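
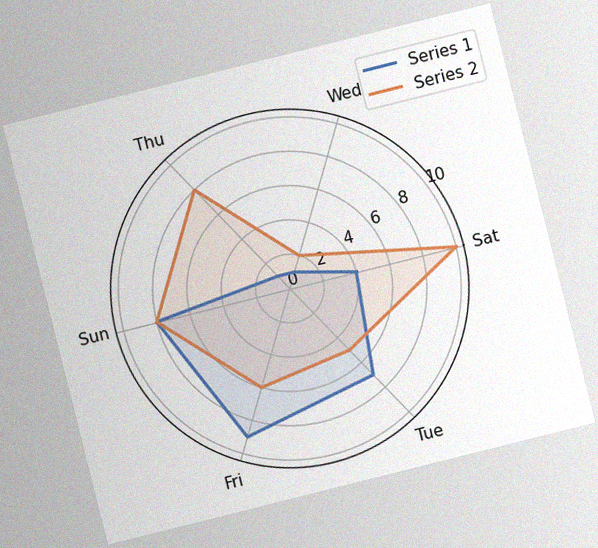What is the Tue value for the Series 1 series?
7

The chart is tilted about 14° counter-clockwise, with some photo noise. On the Tue axis, Series 1 reaches 7.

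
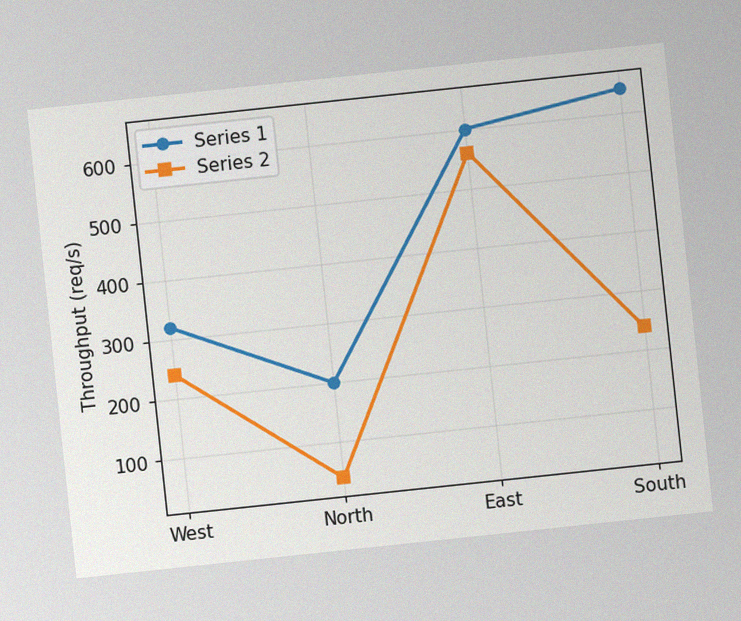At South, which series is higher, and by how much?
The chart is tilted about 6° counter-clockwise, with some photo noise. At South, Series 1 sits above the other line by 400req/s.

Series 1, by 400req/s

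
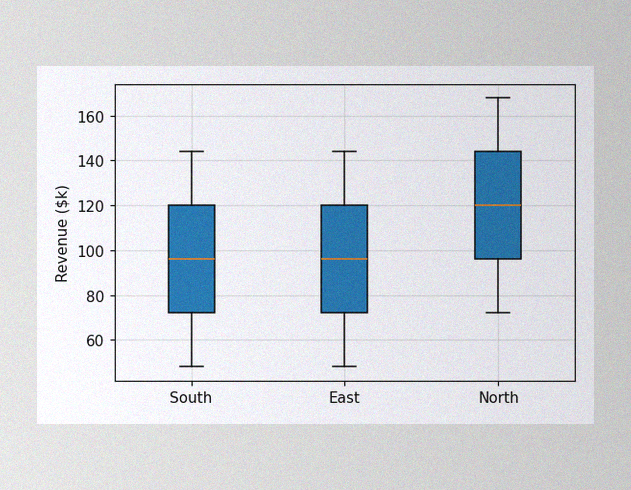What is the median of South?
The image has some photo noise and uneven lighting. The median line in the South box sits at $96k.

$96k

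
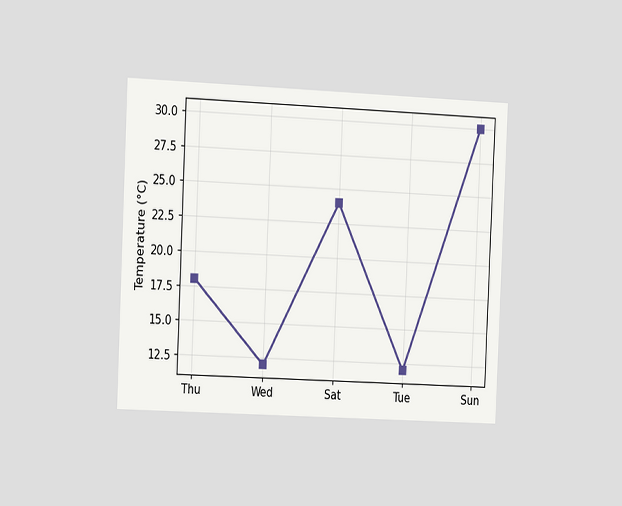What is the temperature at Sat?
The chart is tilted about 3° clockwise and viewed at a slight angle. At Sat, the line is at 24°C.

24°C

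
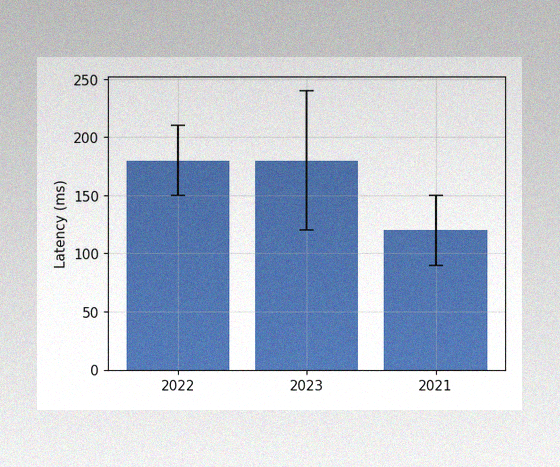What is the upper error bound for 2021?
150ms

The image has some photo noise and uneven lighting. The 2021 bar's upper whisker reaches 150ms.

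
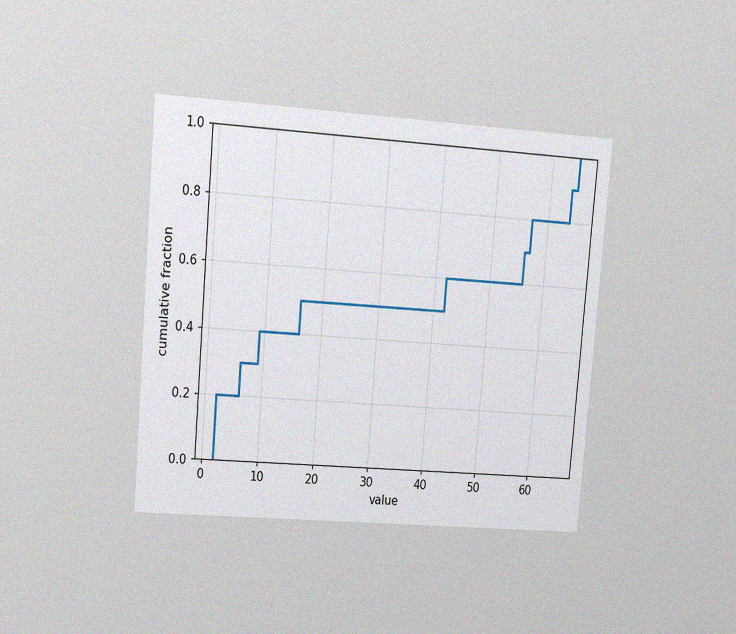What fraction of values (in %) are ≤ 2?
The chart is tilted about 5° clockwise and viewed at a slight angle, with some photo noise. At x=2 the ECDF step is at 20%.

20%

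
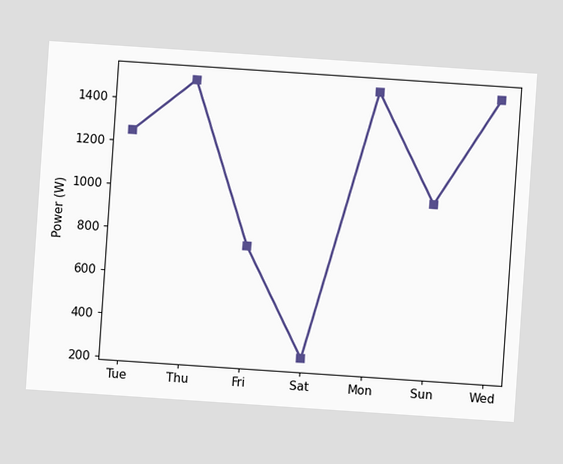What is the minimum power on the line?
The chart is tilted about 4° clockwise. The lowest point is at Sat, and reading across to the y-axis gives 250W.

250W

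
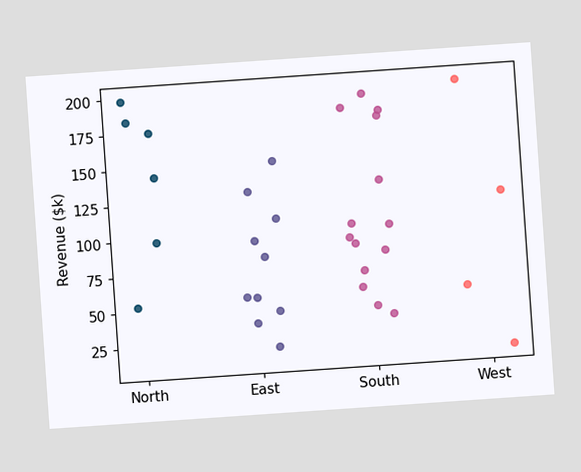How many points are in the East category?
10

The chart is tilted about 4° counter-clockwise. Counting the markers in the East column gives 10.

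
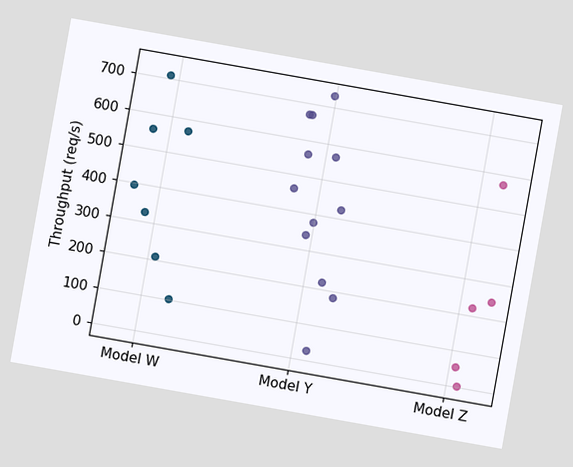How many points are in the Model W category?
7

The chart is tilted about 10° clockwise. Counting the markers in the Model W column gives 7.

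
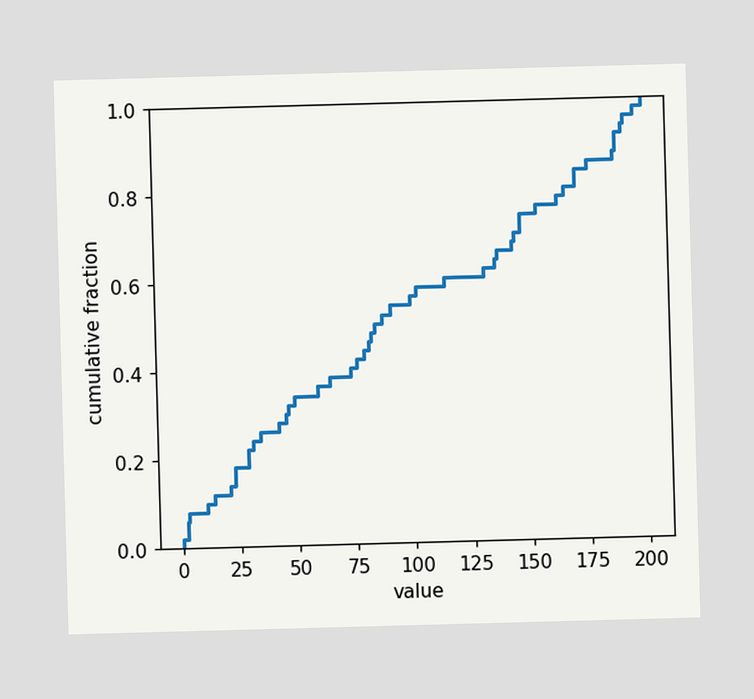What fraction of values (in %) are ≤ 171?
At x=171 the ECDF step is at 84%.

84%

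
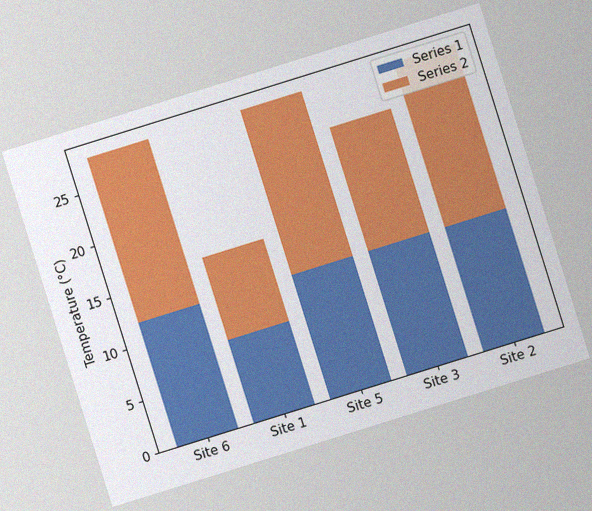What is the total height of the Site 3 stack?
The chart is tilted about 17° counter-clockwise, with some photo noise. The Site 3 stack's top reaches 24°C on the y-axis.

24°C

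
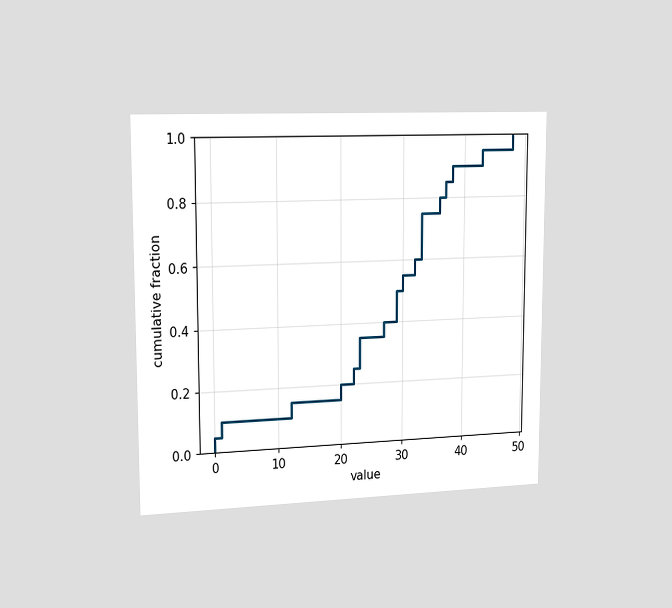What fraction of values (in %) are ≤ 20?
20%

The chart is viewed slightly from the left. At x=20 the ECDF step is at 20%.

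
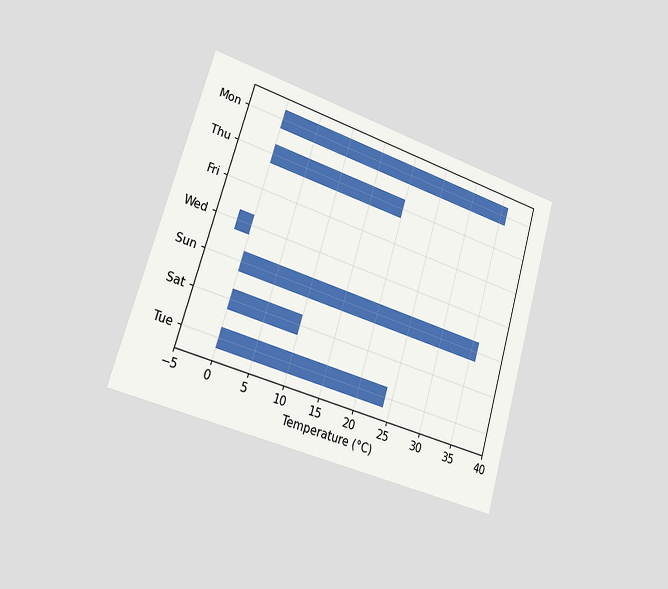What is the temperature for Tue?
The chart is tilted about 17° clockwise and viewed slightly from the left. Reading along the chart's x-axis, the Tue bar reaches 24°C.

24°C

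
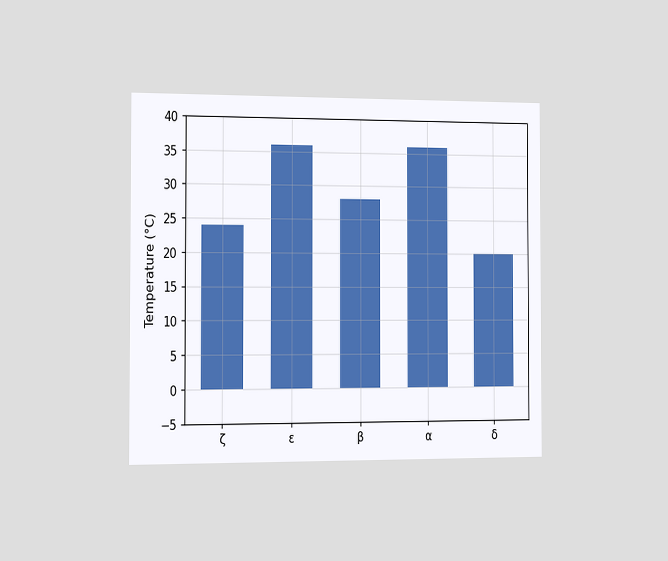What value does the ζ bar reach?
The chart is viewed slightly from the left. Reading along the chart's y-axis, the ζ bar reaches 24°C.

24°C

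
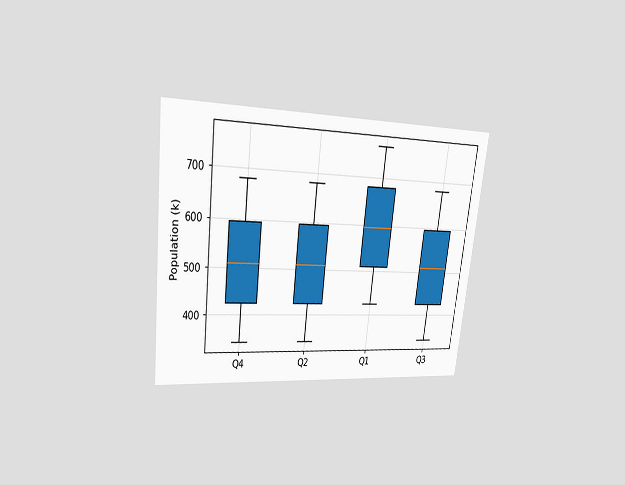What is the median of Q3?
510k

The chart is tilted about 7° clockwise and viewed at a slight angle. The median line in the Q3 box sits at 510k.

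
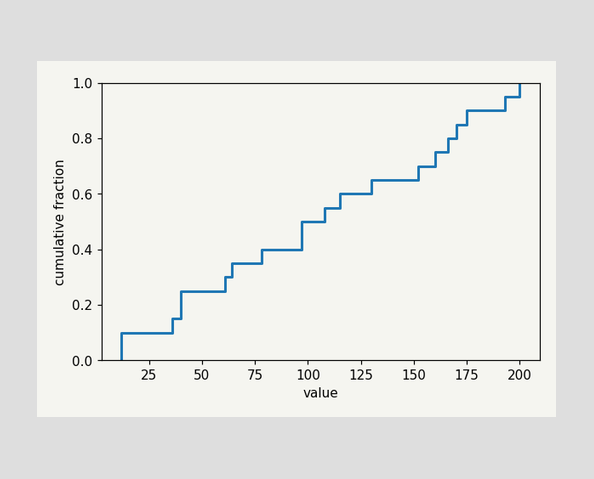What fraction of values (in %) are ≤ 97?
At x=97 the ECDF step is at 50%.

50%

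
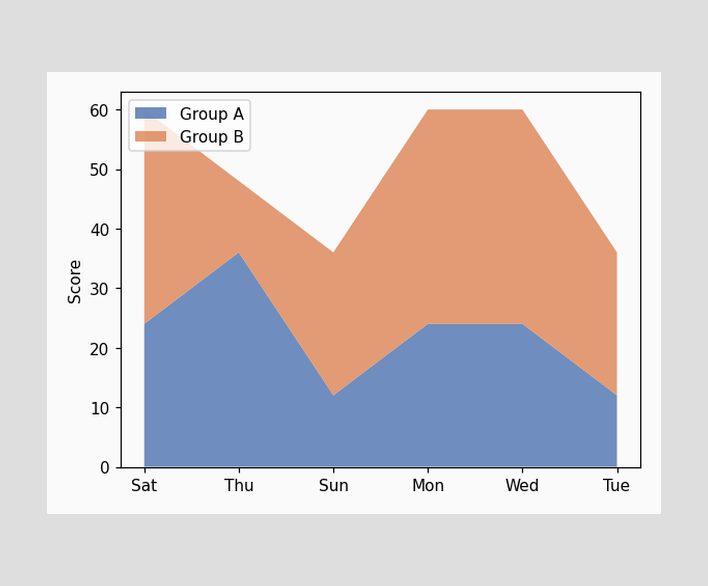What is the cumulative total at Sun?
36

The stacked total at Sun reaches 36.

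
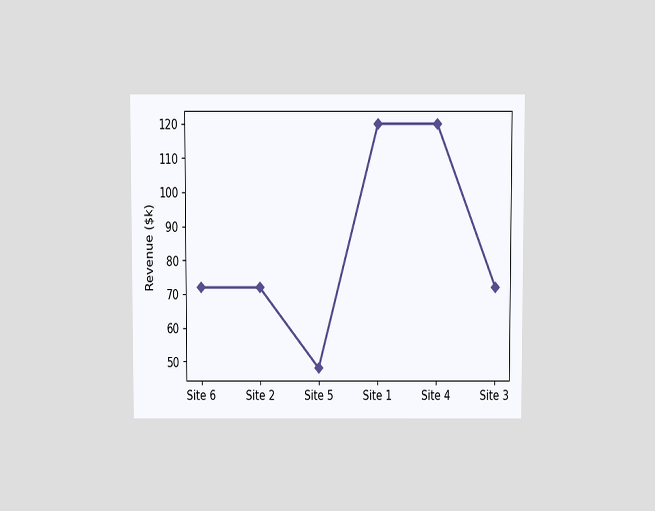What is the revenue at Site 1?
The chart is viewed slightly from above. At Site 1, the line is at $120k.

$120k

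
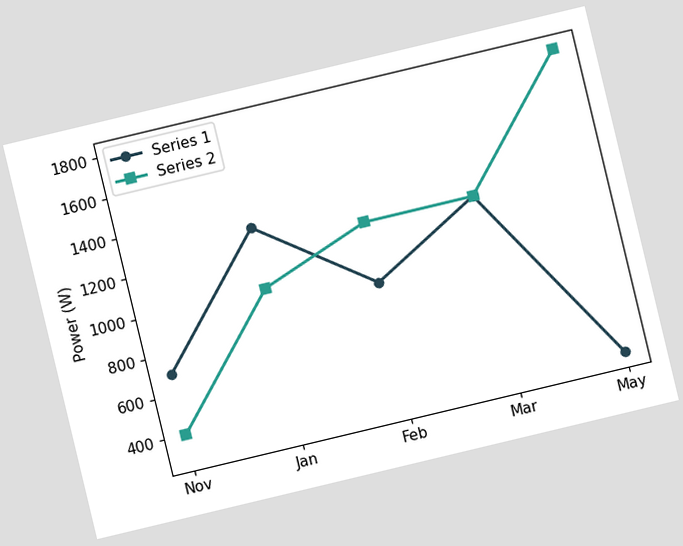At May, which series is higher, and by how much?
The chart is tilted about 13° counter-clockwise. At May, Series 2 sits above the other line by 1500W.

Series 2, by 1500W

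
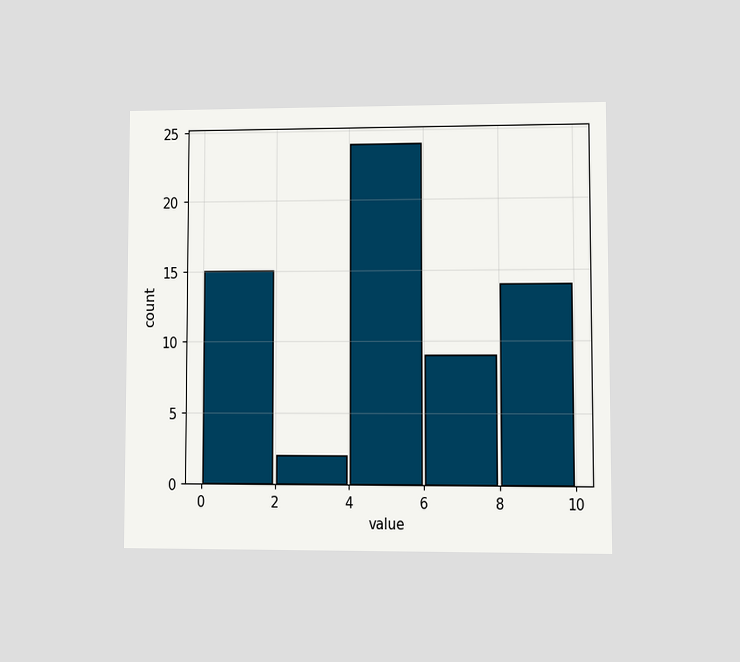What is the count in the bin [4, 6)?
The chart is viewed at a slight angle. The [4, 6) bin has height 24.

24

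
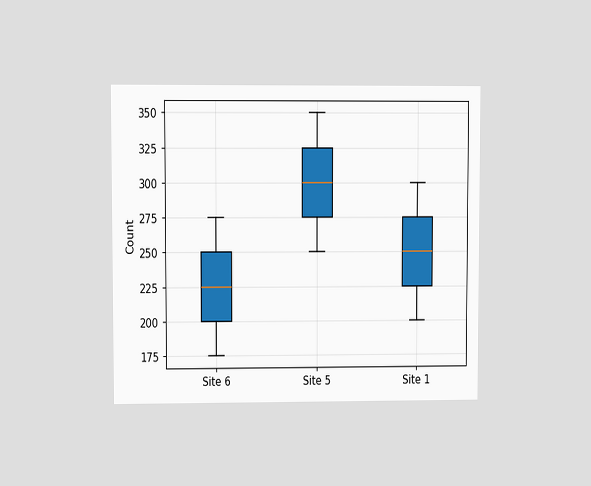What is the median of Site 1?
250

The chart is viewed at a slight angle. The median line in the Site 1 box sits at 250.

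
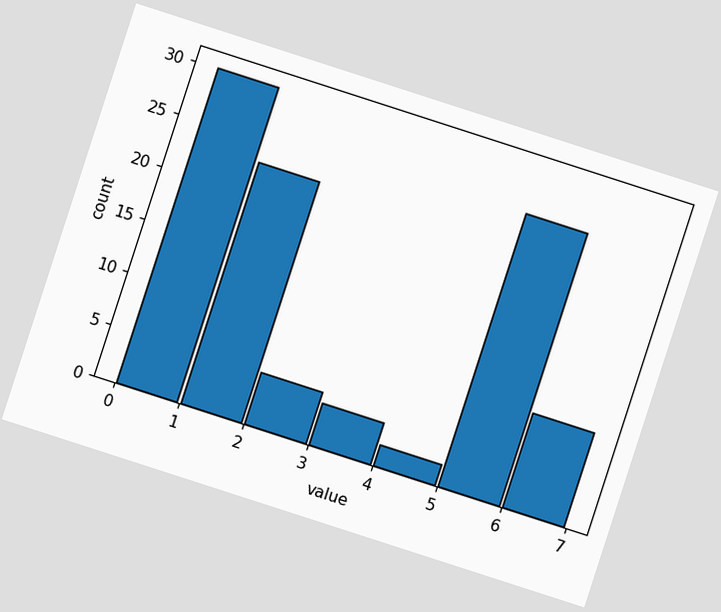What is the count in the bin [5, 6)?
26

The chart is tilted about 18° clockwise. The [5, 6) bin has height 26.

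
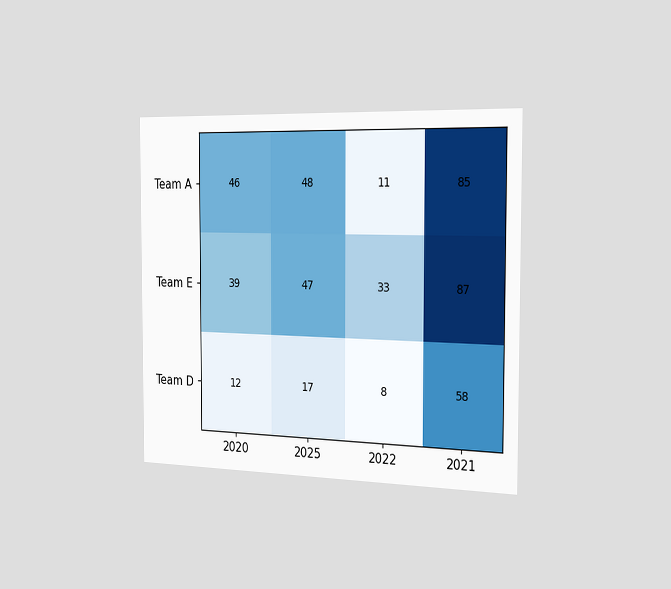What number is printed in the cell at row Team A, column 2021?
85

The chart is viewed slightly from the right. The (Team A, 2021) cell reads 85.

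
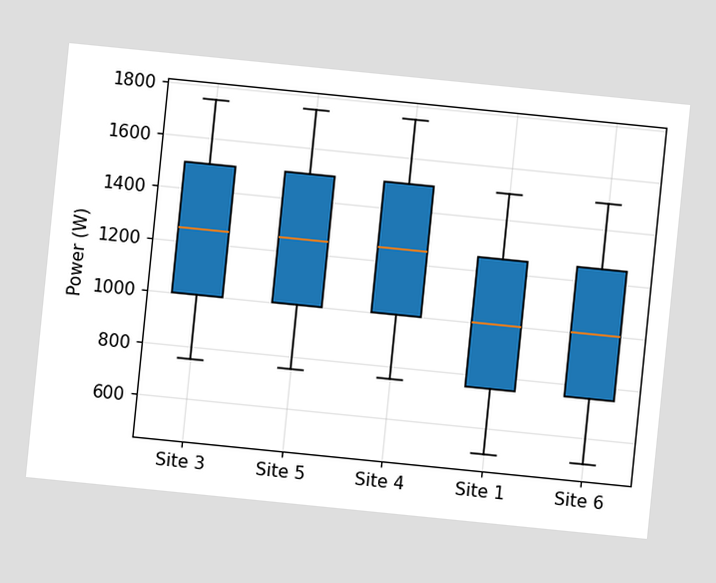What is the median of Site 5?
The chart is tilted about 6° clockwise. The median line in the Site 5 box sits at 1250W.

1250W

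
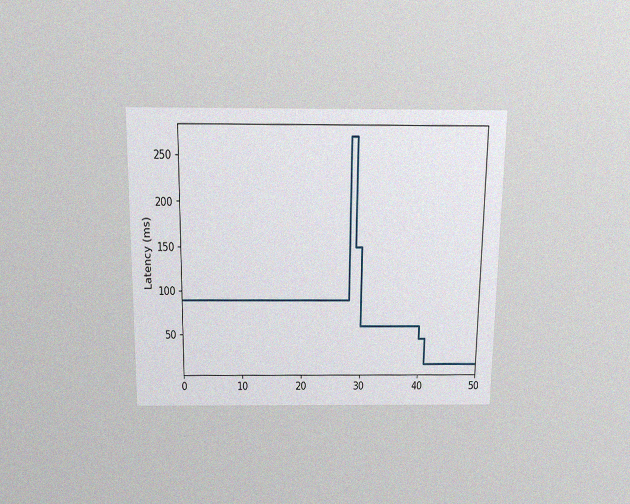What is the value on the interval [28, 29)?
The chart is viewed slightly from above, with some photo noise. On [28, 29) the step sits at 270ms.

270ms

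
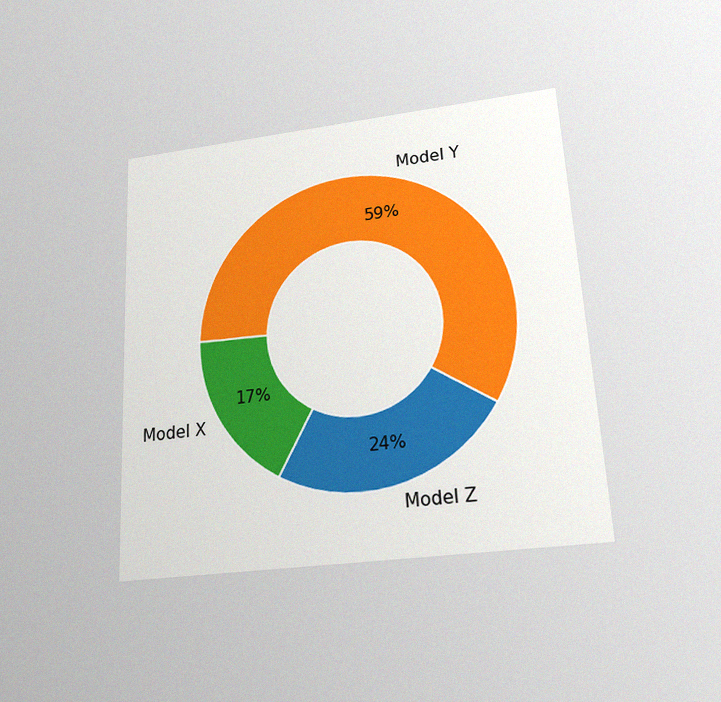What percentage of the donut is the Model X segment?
The chart is tilted about 3° counter-clockwise and viewed slightly from below, with some photo noise. The Model X segment takes up 17% of the ring.

17%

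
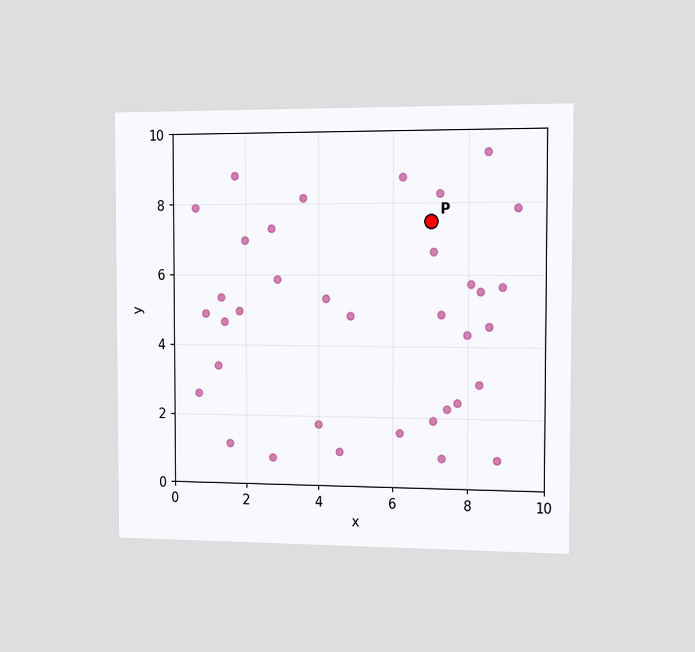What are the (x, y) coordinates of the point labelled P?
The chart is viewed slightly from the right. Following the gridlines from P to each axis, P sits at (7, 7.5).

(7, 7.5)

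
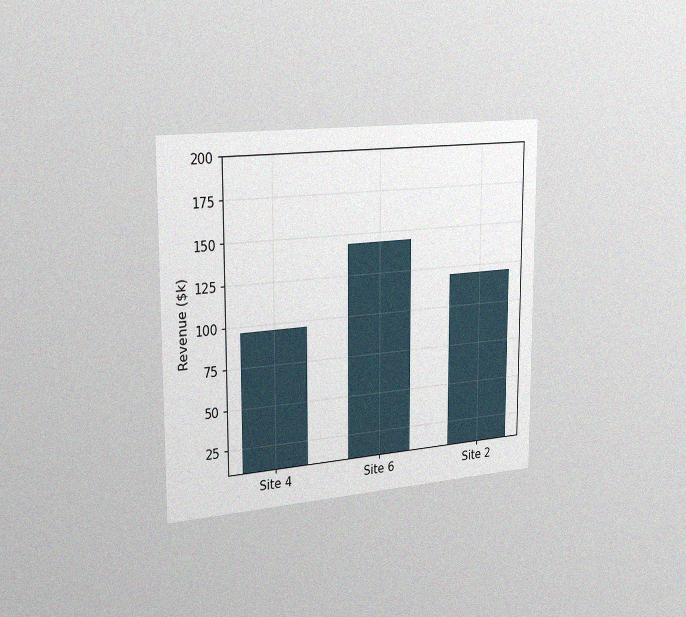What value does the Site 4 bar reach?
The chart is viewed slightly from the left, with some photo noise. Reading along the chart's y-axis, the Site 4 bar reaches $96k.

$96k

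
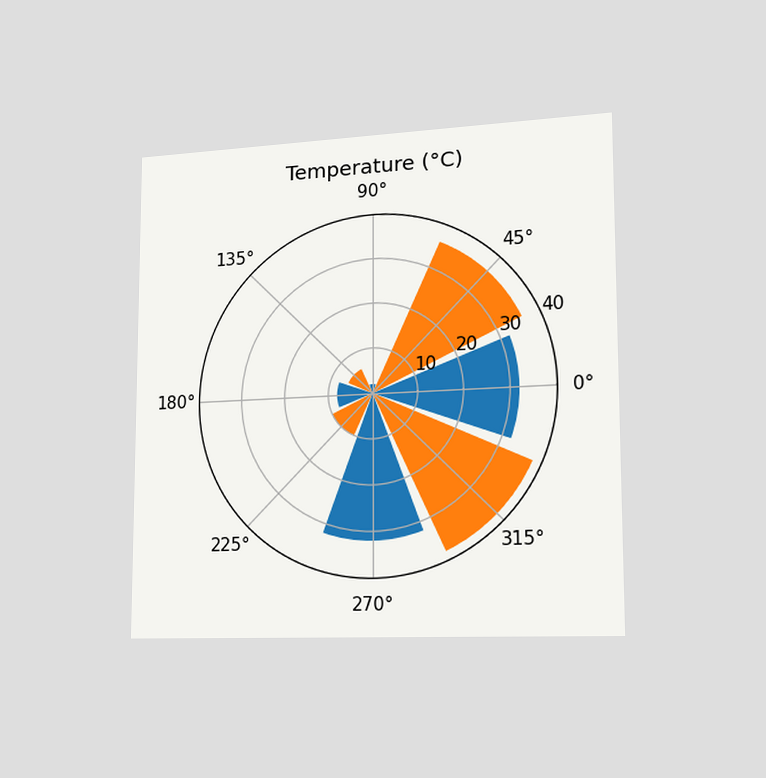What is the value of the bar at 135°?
The chart is viewed slightly from the right. The bar at 135° reaches 6°C on the radial axis.

6°C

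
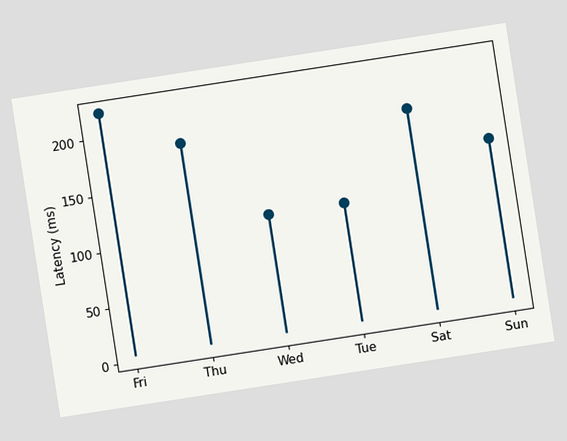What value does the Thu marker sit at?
The chart is tilted about 9° counter-clockwise. The Thu marker sits at 185ms.

185ms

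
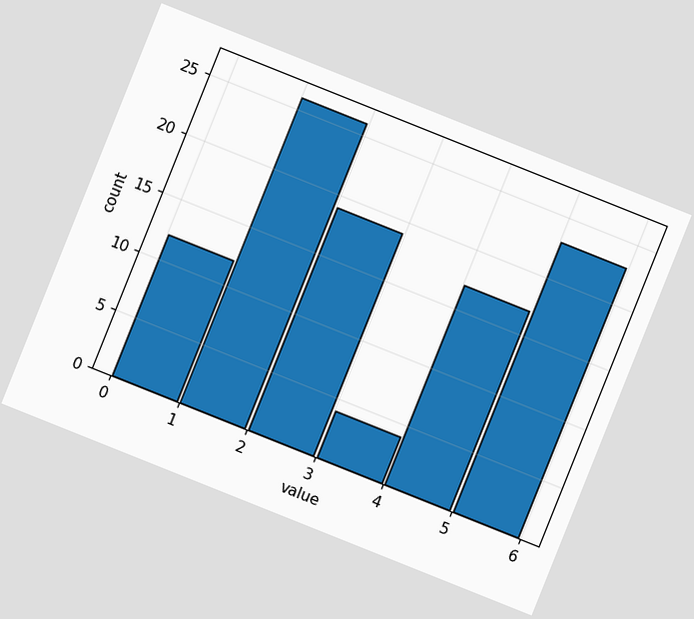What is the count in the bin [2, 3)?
The chart is tilted about 22° clockwise. The [2, 3) bin has height 19.

19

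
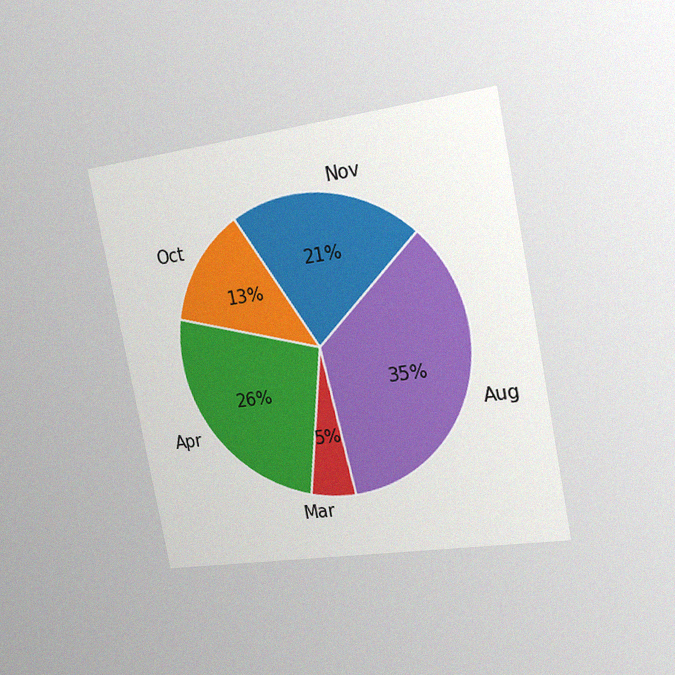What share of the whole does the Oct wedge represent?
13%

The chart is tilted about 11° counter-clockwise and viewed slightly from the right, with some photo noise. The Oct slice takes up 13% of the pie.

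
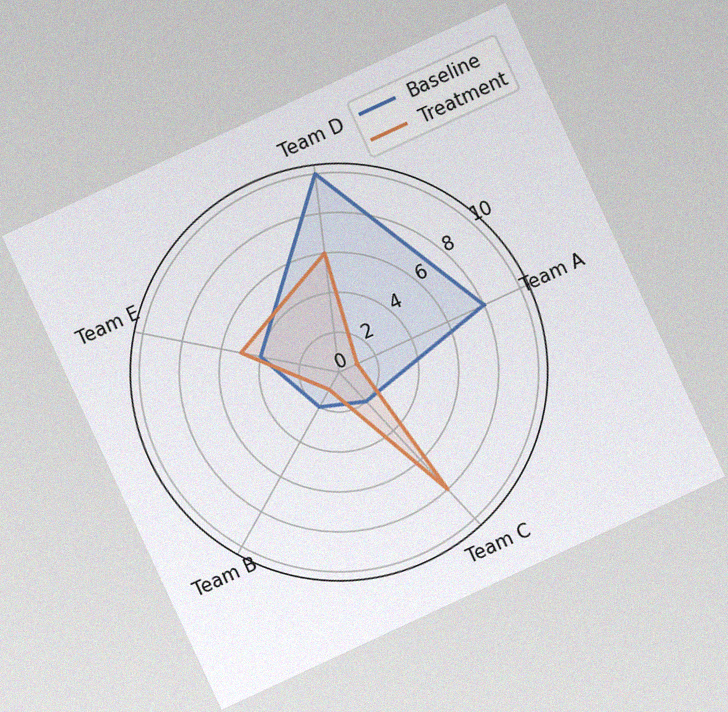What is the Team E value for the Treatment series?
The chart is tilted about 25° counter-clockwise, with some photo noise. On the Team E axis, Treatment reaches 5.

5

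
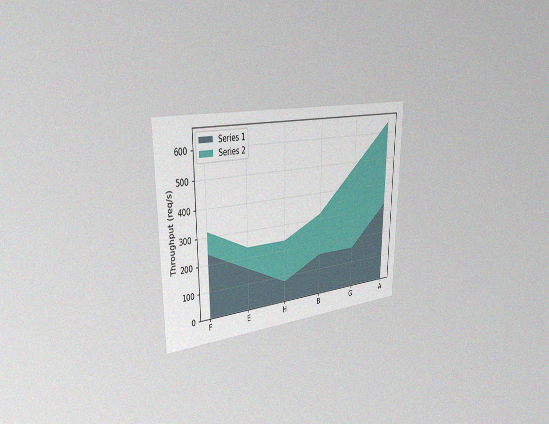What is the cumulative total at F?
The chart is viewed slightly from the left, with some photo noise. The stacked total at F reaches 320req/s.

320req/s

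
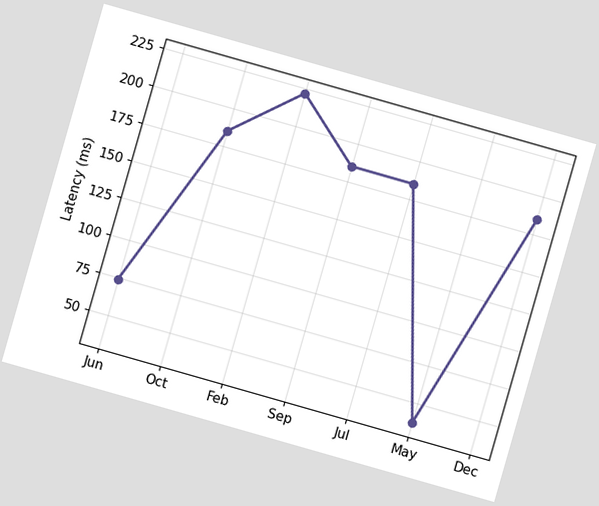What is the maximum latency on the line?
222ms

The chart is tilted about 16° clockwise. The highest point is at Feb, and reading across to the y-axis gives 222ms.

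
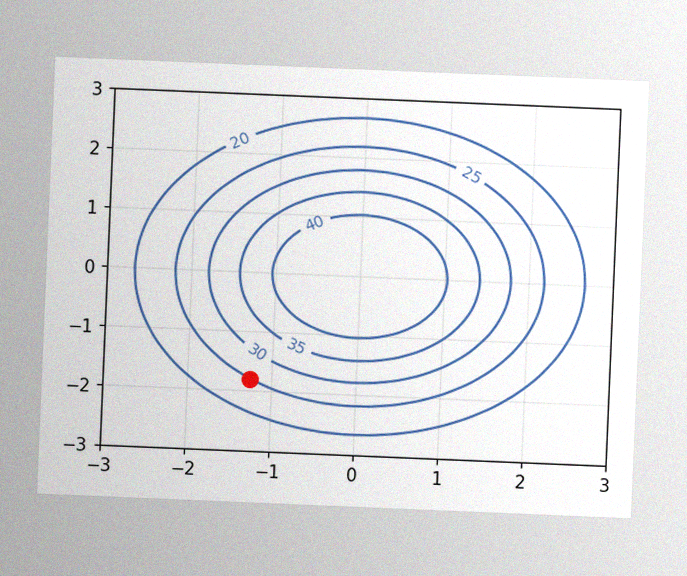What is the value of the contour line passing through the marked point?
The chart is tilted about 2° clockwise, with some photo noise. The marked point sits on the contour labelled 25.

25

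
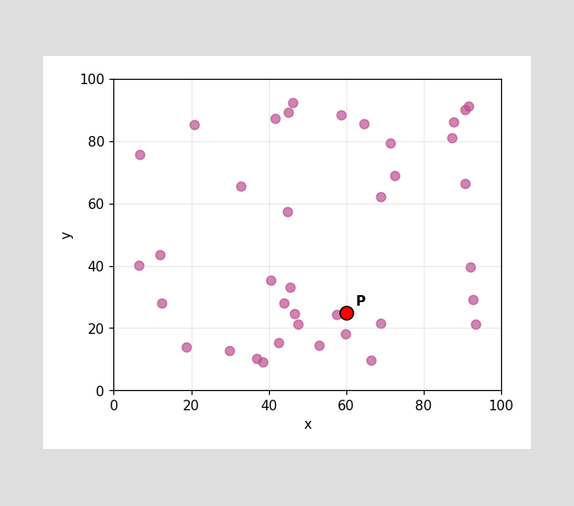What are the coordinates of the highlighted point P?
(60, 25)

Following the gridlines from P to each axis, P sits at (60, 25).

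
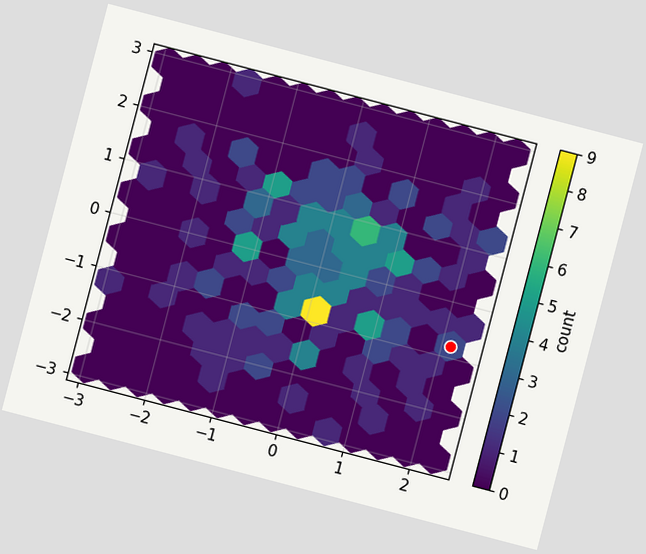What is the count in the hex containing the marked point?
The chart is tilted about 15° clockwise. The marked hex reads 2 on the colorbar.

2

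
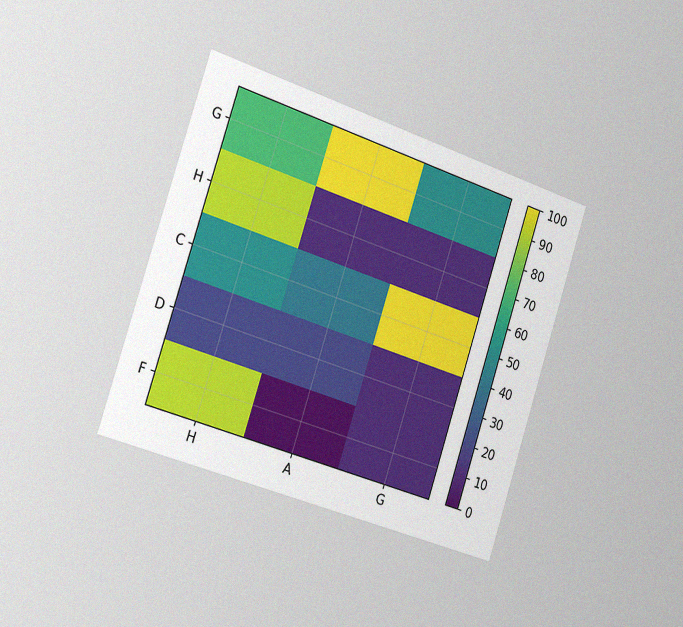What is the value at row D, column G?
The chart is tilted about 18° clockwise and viewed slightly from the left, with some photo noise. Matching cell (D, G) against the colorbar gives 10.

10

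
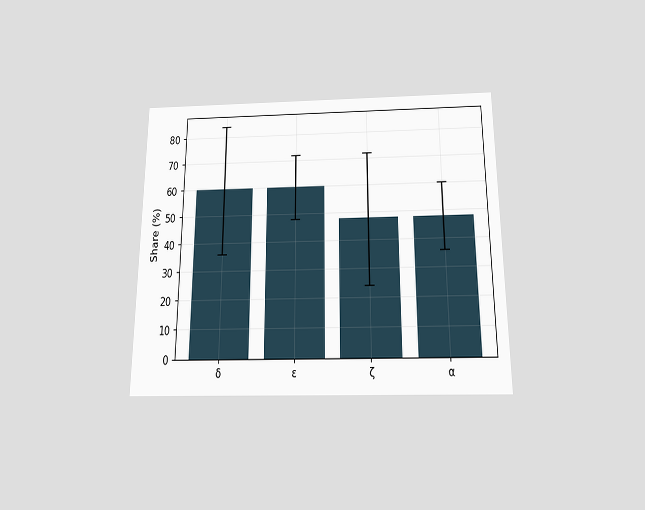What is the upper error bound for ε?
72%

The chart is viewed slightly from below. The ε bar's upper whisker reaches 72%.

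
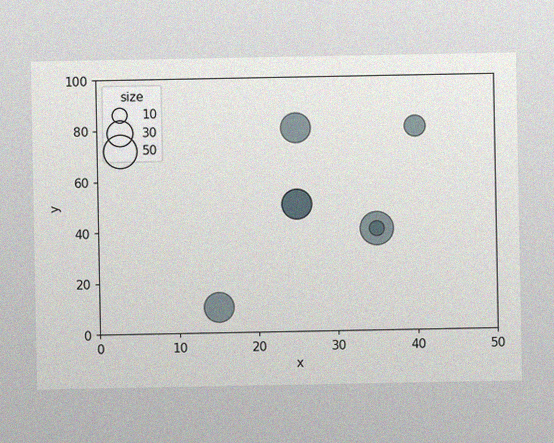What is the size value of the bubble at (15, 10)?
40

The image has some photo noise and uneven lighting. Matching the bubble at (15, 10) against the size legend gives 40.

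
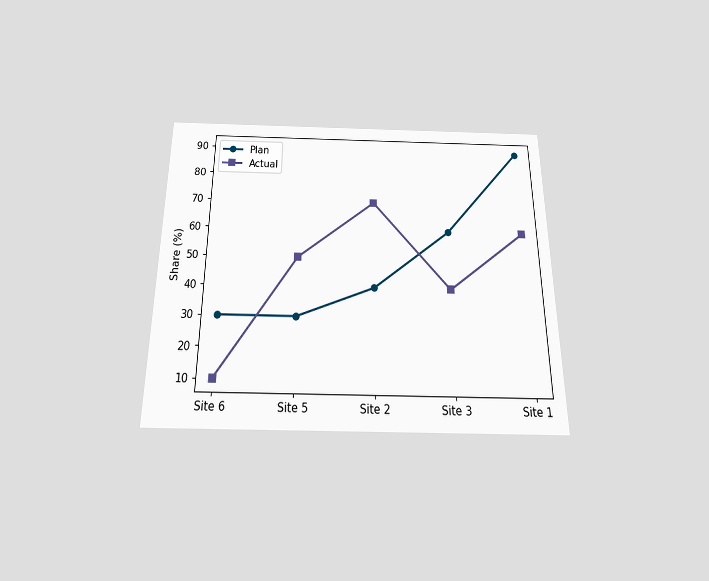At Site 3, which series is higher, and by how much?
The chart is viewed slightly from below. At Site 3, Plan sits above the other line by 20%.

Plan, by 20%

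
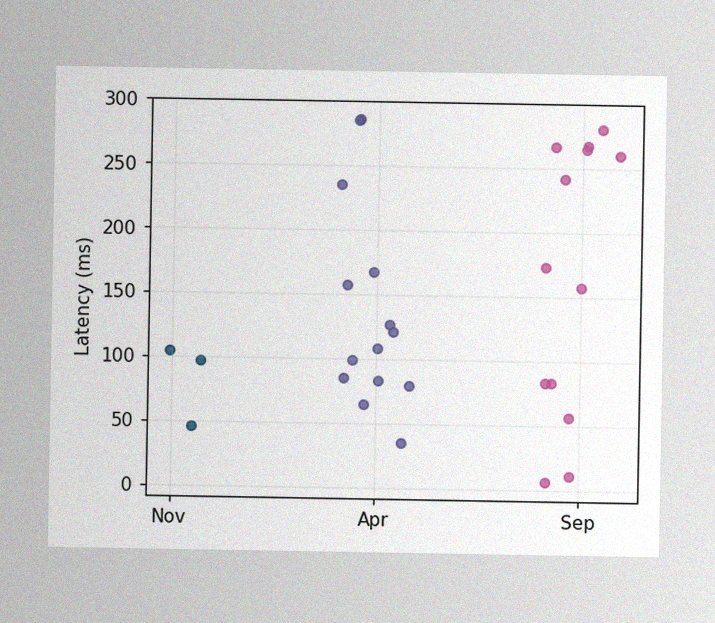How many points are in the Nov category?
The image has some photo noise and uneven lighting. Counting the markers in the Nov column gives 3.

3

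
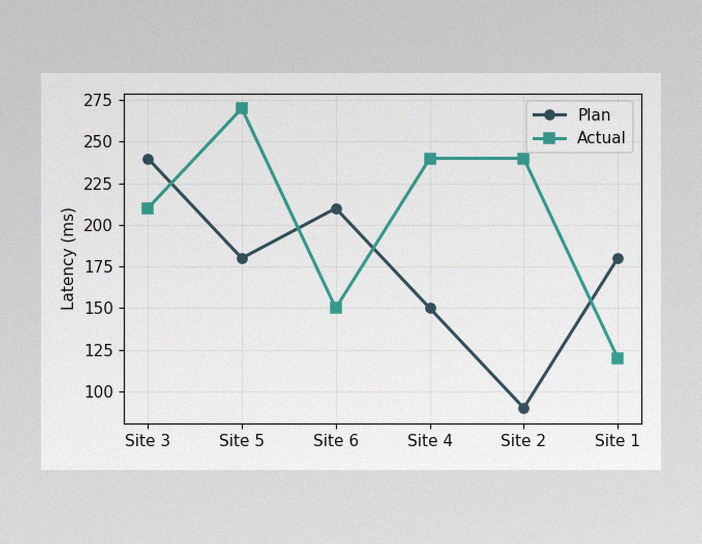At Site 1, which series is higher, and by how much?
The image has some photo noise and uneven lighting. At Site 1, Plan sits above the other line by 60ms.

Plan, by 60ms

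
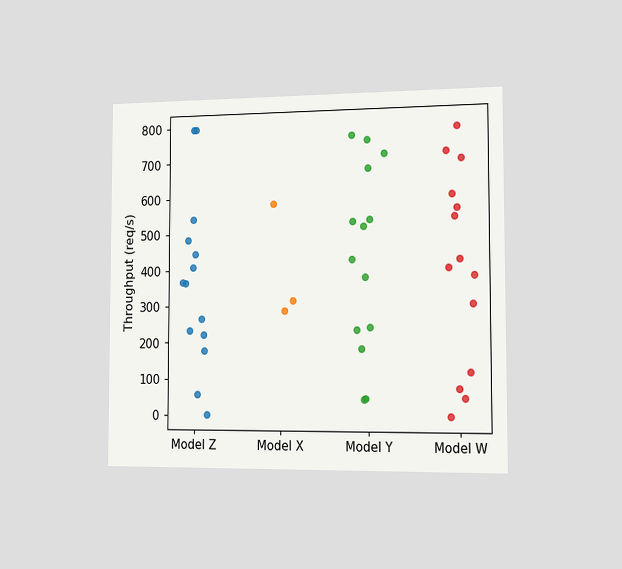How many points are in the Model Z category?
The chart is viewed slightly from the right. Counting the markers in the Model Z column gives 14.

14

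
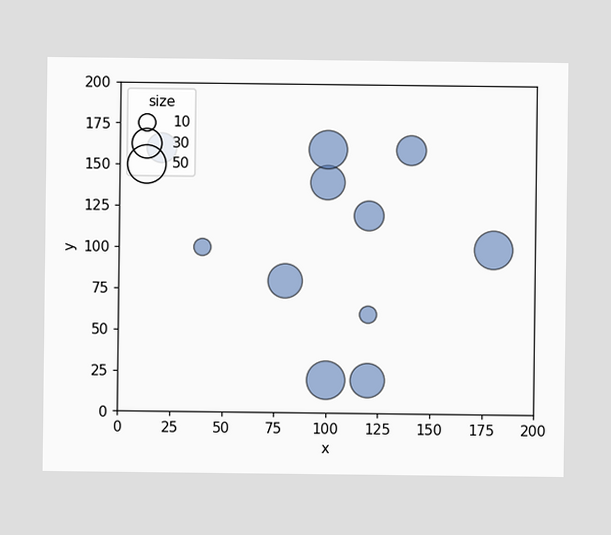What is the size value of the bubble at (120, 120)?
Matching the bubble at (120, 120) against the size legend gives 30.

30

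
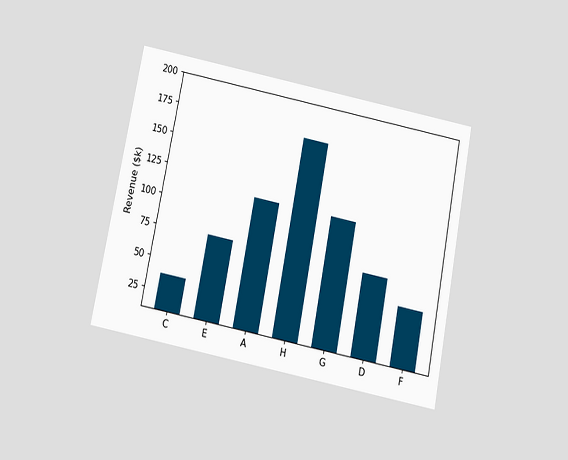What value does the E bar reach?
The chart is tilted about 11° clockwise and viewed slightly from below. Reading along the chart's y-axis, the E bar reaches $76k.

$76k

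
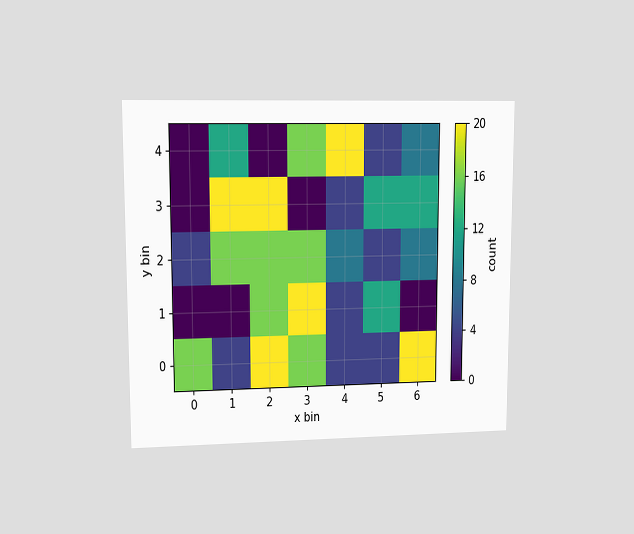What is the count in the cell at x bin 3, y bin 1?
The chart is viewed at a slight angle. Matching the cell (3, 1) against the colorbar gives 20.

20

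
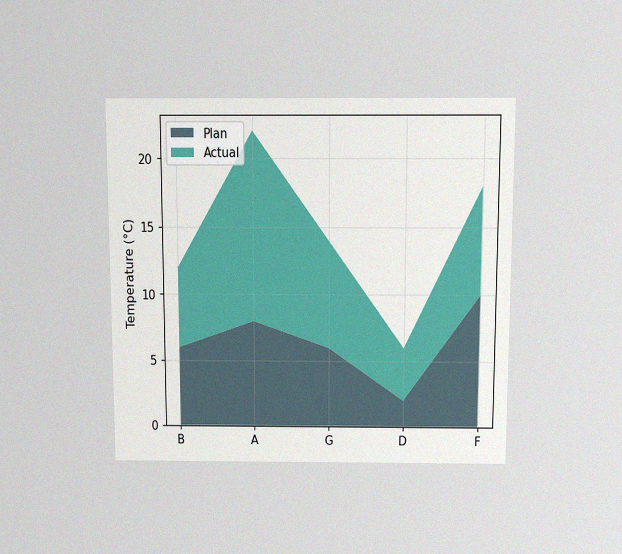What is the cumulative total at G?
14°C

The chart is viewed slightly from above, with some photo noise. The stacked total at G reaches 14°C.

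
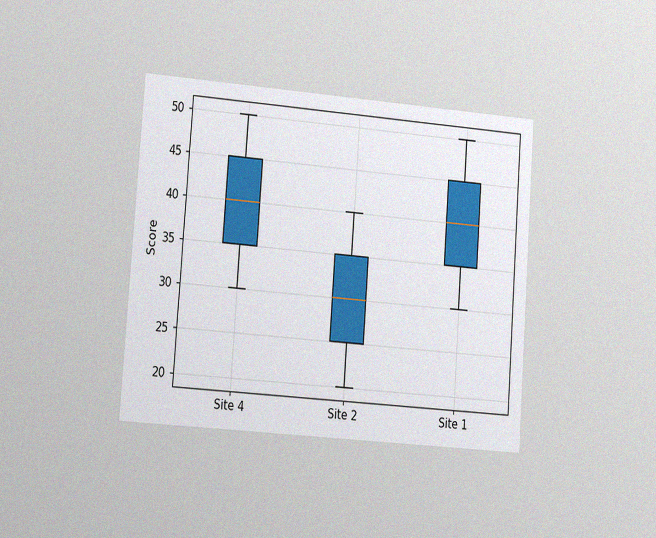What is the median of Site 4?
40

The chart is tilted about 4° clockwise and viewed slightly from the left, with some photo noise. The median line in the Site 4 box sits at 40.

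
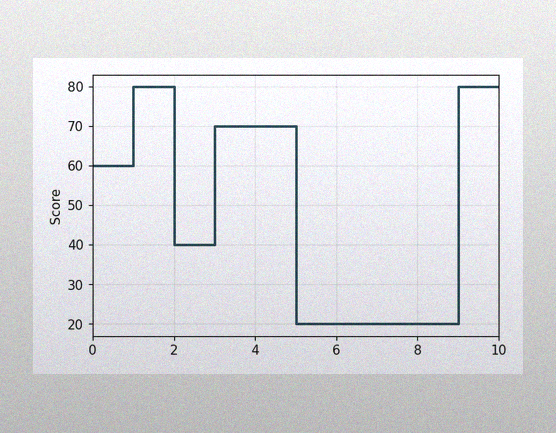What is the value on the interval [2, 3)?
40

The image has some photo noise and uneven lighting. On [2, 3) the step sits at 40.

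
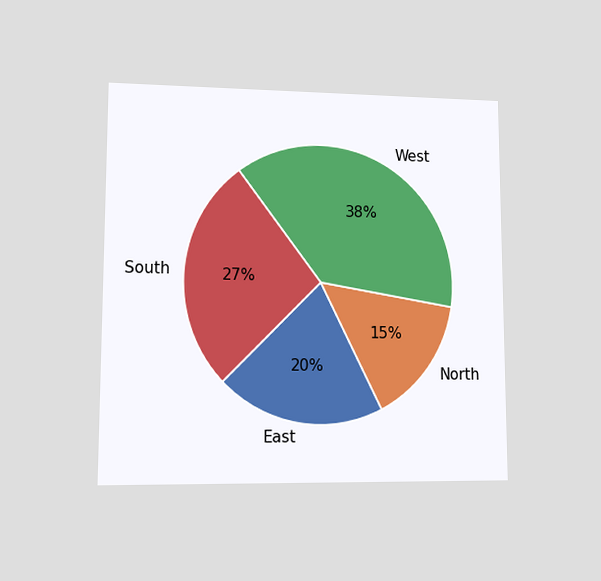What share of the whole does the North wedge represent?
15%

The chart is viewed at a slight angle. The North slice takes up 15% of the pie.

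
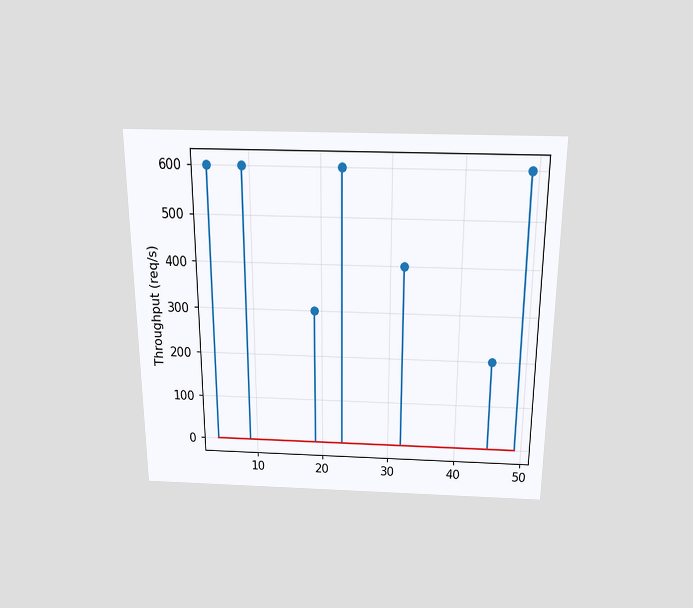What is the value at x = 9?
The chart is viewed slightly from above. The stem at x=9 reaches 600req/s.

600req/s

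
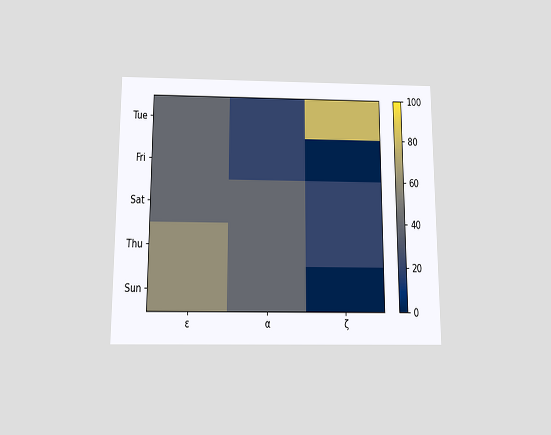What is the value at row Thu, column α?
40

The chart is viewed slightly from below. Matching cell (Thu, α) against the colorbar gives 40.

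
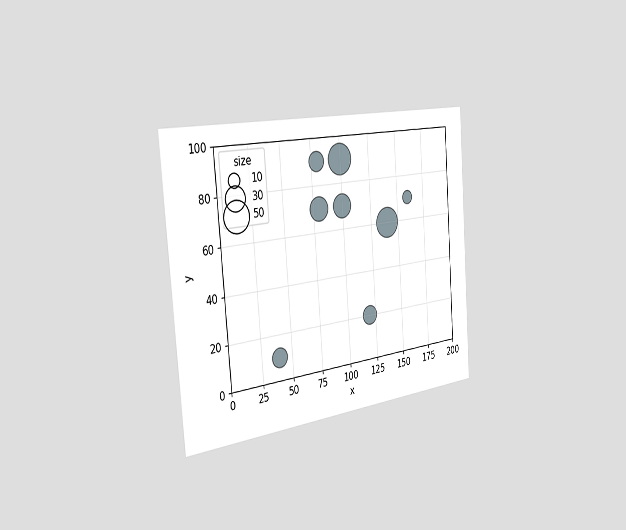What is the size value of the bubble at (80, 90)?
The chart is tilted about 4° counter-clockwise and viewed slightly from the left. Matching the bubble at (80, 90) against the size legend gives 20.

20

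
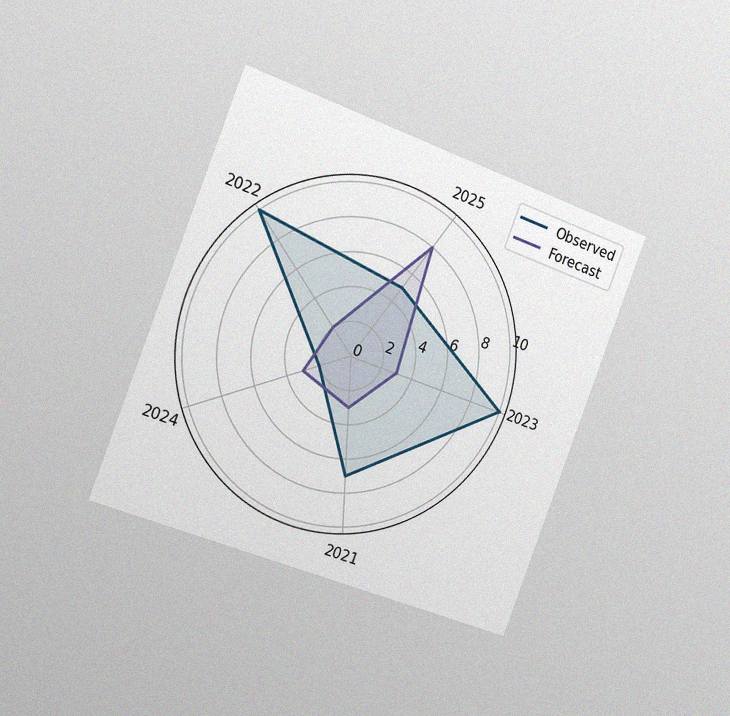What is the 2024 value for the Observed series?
2

The chart is tilted about 21° clockwise and viewed slightly from the left, with some photo noise. On the 2024 axis, Observed reaches 2.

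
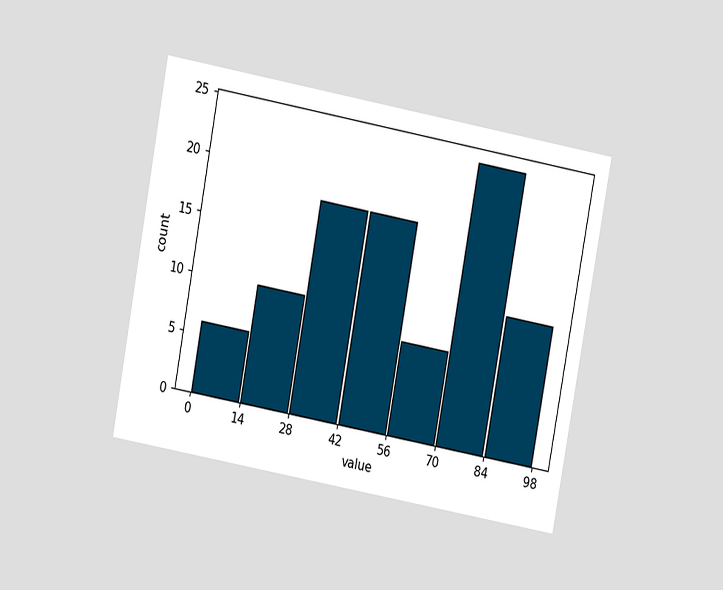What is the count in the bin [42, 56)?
The chart is tilted about 10° clockwise and viewed at a slight angle. The [42, 56) bin has height 18.

18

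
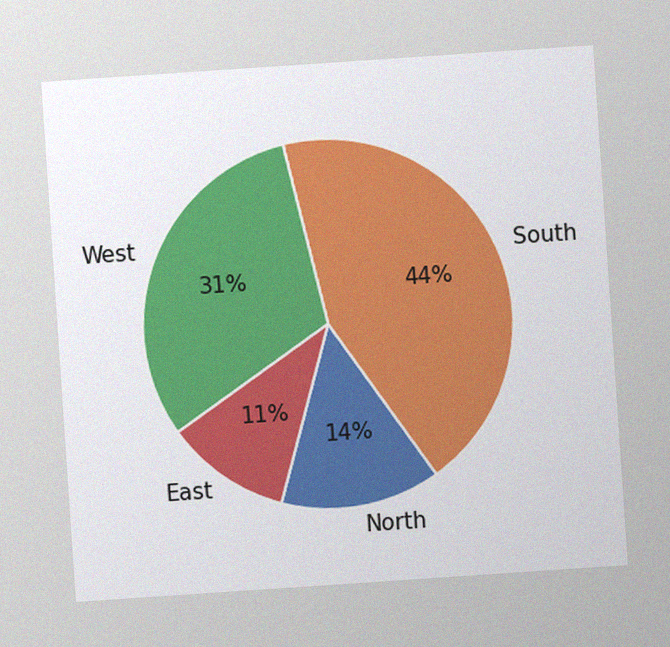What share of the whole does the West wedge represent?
The chart is tilted about 4° counter-clockwise, with some photo noise. The West slice takes up 31% of the pie.

31%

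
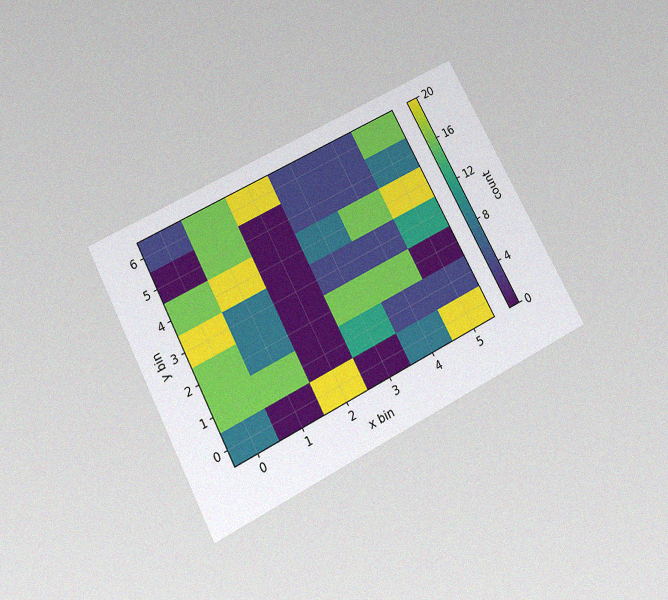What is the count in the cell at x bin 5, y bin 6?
16

The chart is tilted about 27° counter-clockwise and viewed slightly from below, with some photo noise. Matching the cell (5, 6) against the colorbar gives 16.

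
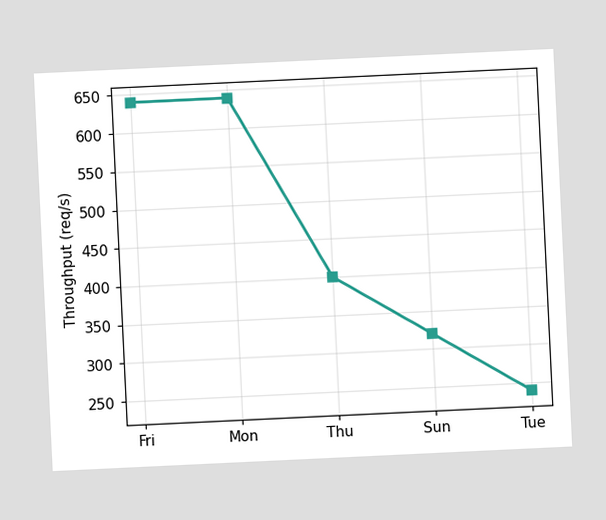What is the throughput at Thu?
400req/s

The chart is tilted about 3° counter-clockwise. At Thu, the line is at 400req/s.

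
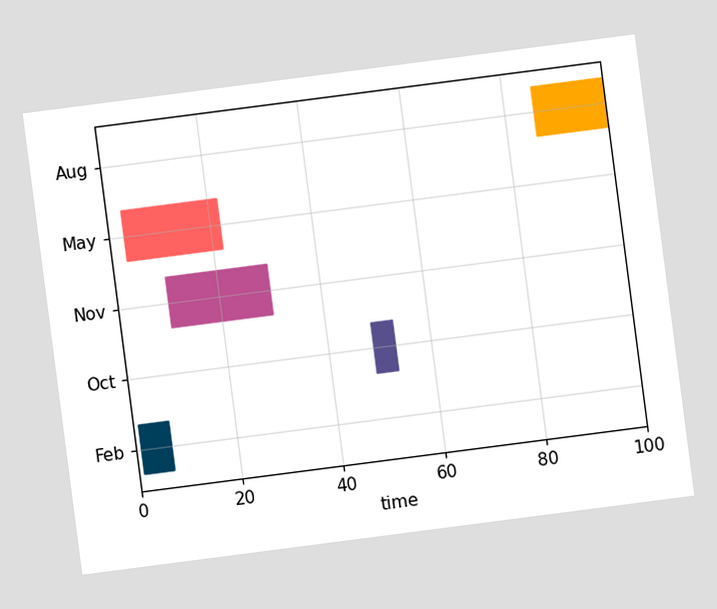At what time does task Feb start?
The chart is tilted about 7° counter-clockwise. The Feb bar begins at t=1.

1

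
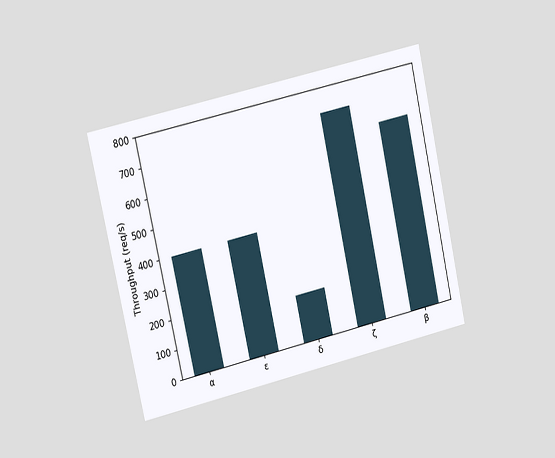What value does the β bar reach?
The chart is tilted about 13° counter-clockwise and viewed slightly from the left. Reading along the chart's y-axis, the β bar reaches 640req/s.

640req/s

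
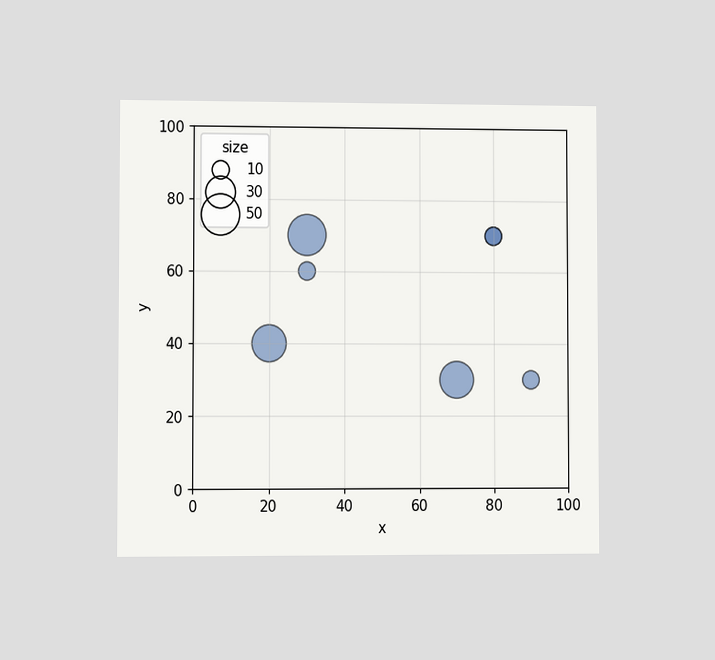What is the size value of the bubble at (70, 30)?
The chart is viewed at a slight angle. Matching the bubble at (70, 30) against the size legend gives 40.

40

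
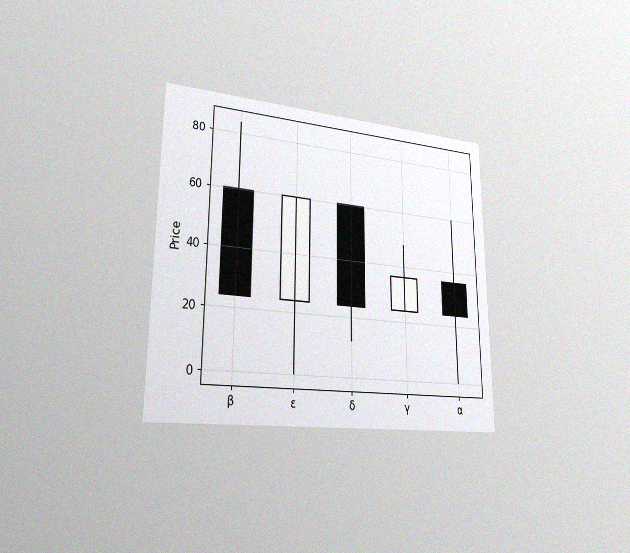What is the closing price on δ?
24

The chart is viewed slightly from the left, with some photo noise. The δ candle closes at 24.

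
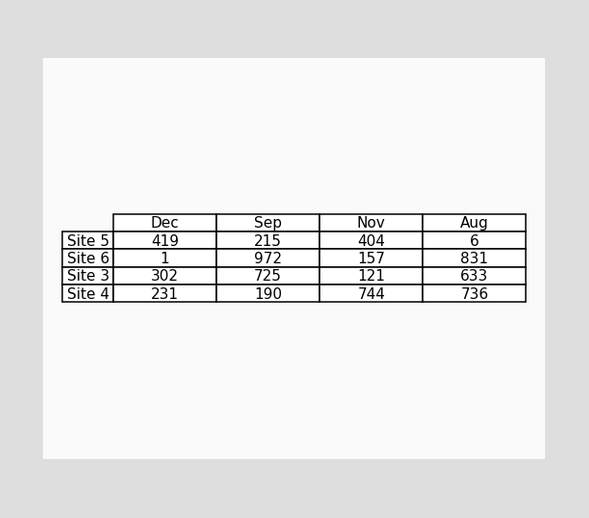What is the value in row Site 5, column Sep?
The (Site 5, Sep) cell reads 215.

215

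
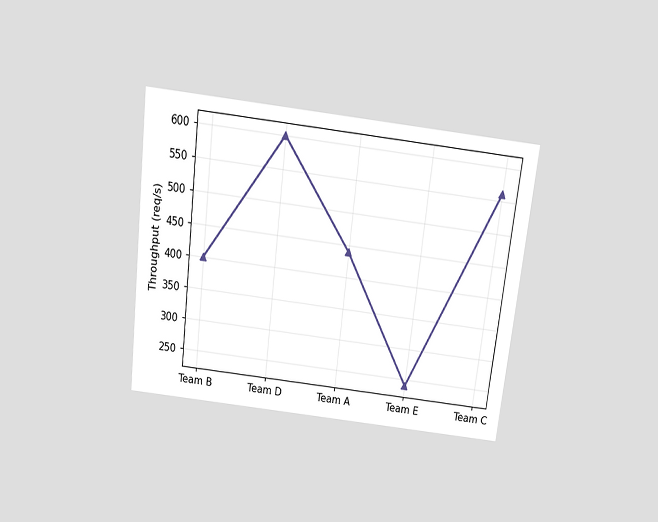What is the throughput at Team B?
400req/s

The chart is tilted about 7° clockwise and viewed slightly from above. At Team B, the line is at 400req/s.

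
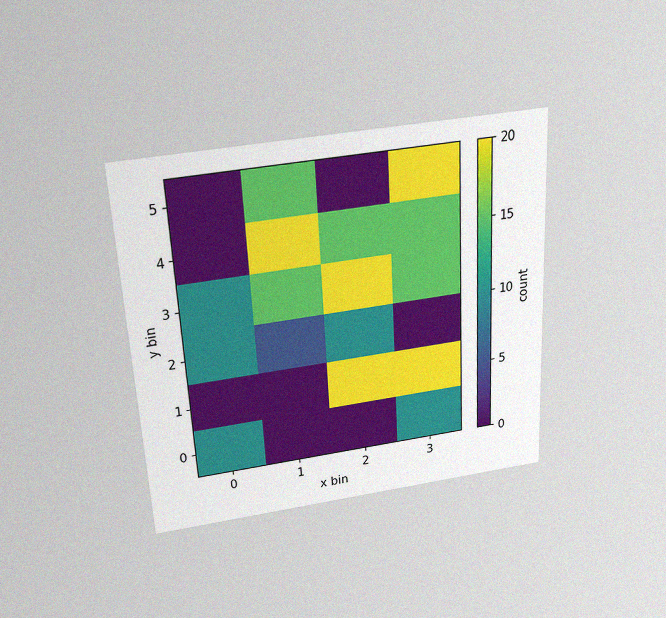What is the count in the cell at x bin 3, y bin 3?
15

The chart is tilted about 3° counter-clockwise and viewed slightly from above, with some photo noise. Matching the cell (3, 3) against the colorbar gives 15.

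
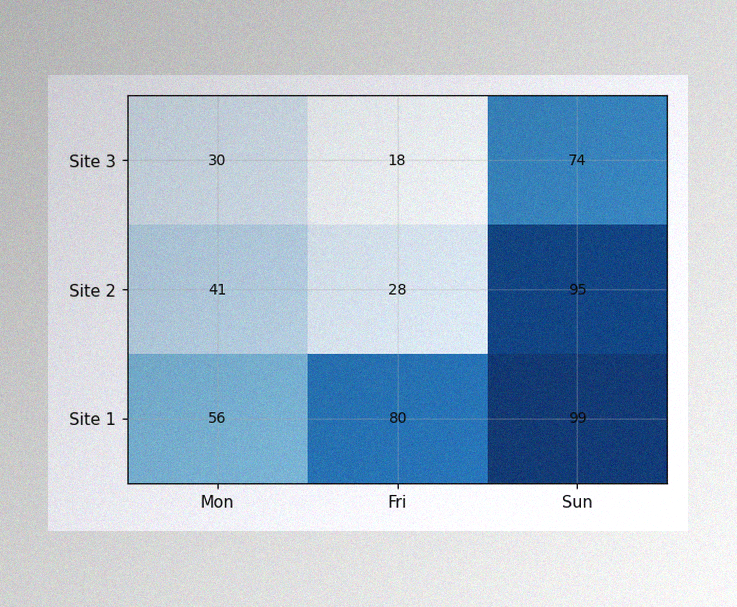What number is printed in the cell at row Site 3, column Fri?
18

The image has some photo noise and uneven lighting. The (Site 3, Fri) cell reads 18.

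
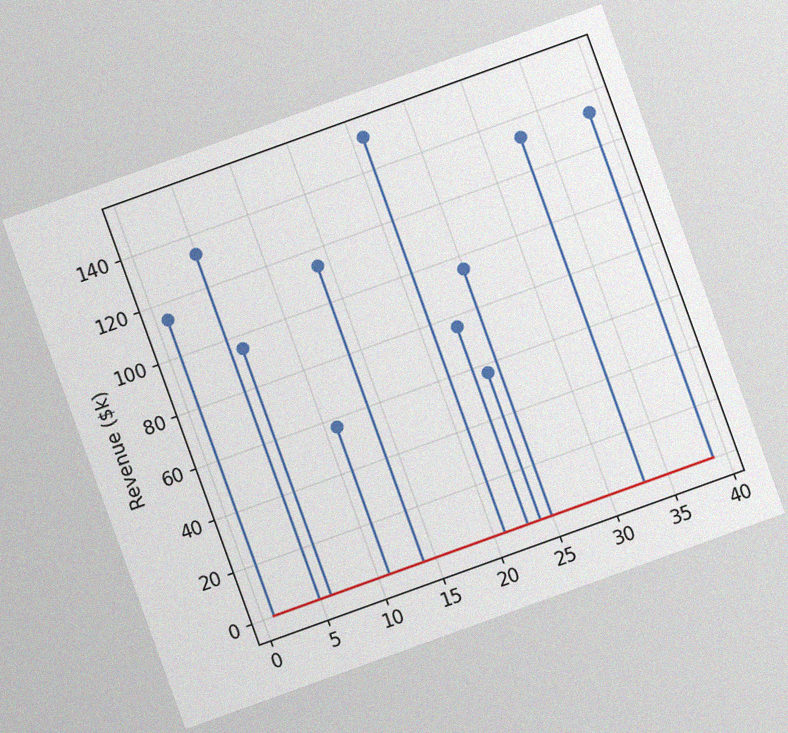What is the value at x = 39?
$133k

The chart is tilted about 20° counter-clockwise, with some photo noise. The stem at x=39 reaches $133k.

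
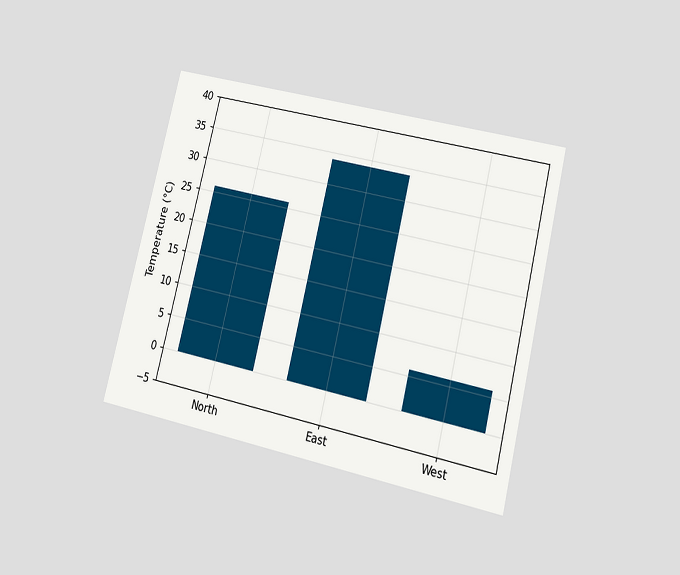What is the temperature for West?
The chart is tilted about 14° clockwise and viewed at a slight angle. Reading along the chart's y-axis, the West bar reaches 6°C.

6°C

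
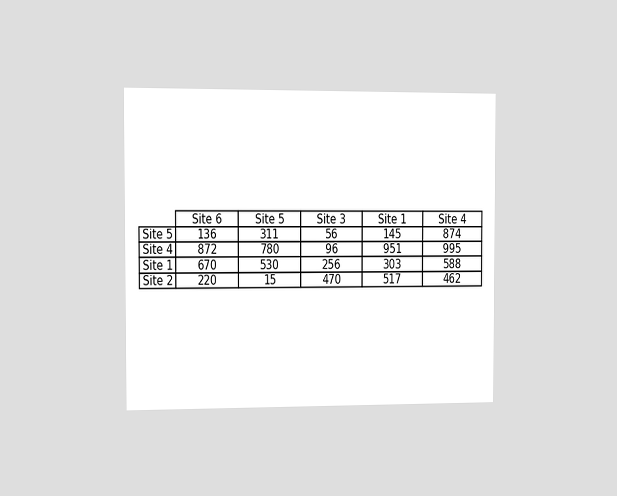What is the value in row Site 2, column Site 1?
The chart is viewed slightly from the left. The (Site 2, Site 1) cell reads 517.

517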